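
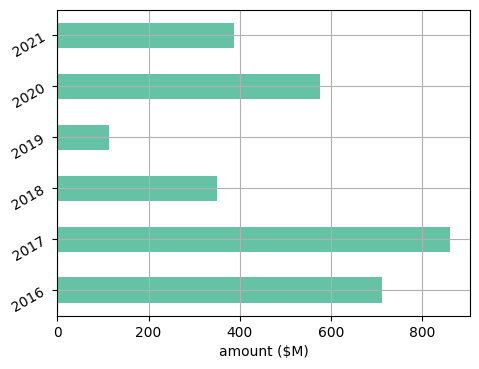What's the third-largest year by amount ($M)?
Top 4: 2017 ≈ 900, 2016 ≈ 700, 2020 ≈ 600, 2021 ≈ 400.

2020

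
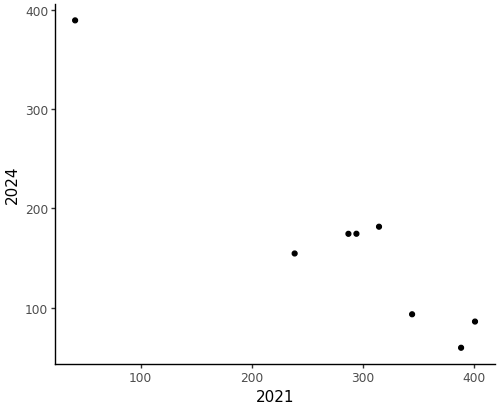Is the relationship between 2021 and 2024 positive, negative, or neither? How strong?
Points are negatively correlated; strong (|r| ≈ 1.0).

negative, strong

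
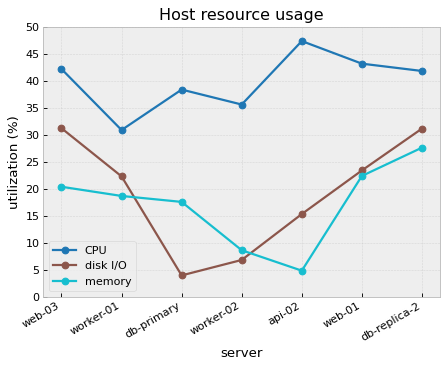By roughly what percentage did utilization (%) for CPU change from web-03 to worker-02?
≈ -12.5%

web-03 ≈ 40, worker-02 ≈ 35; (35 − 40) / 40 ≈ -12.5%.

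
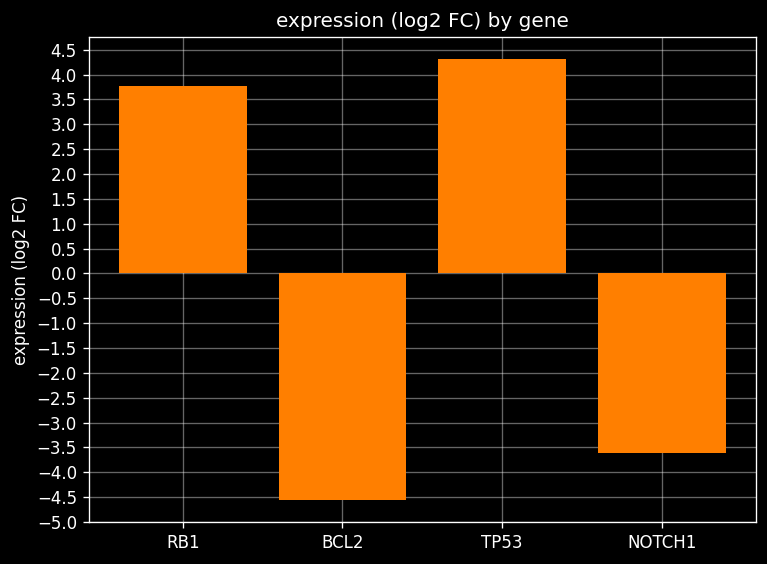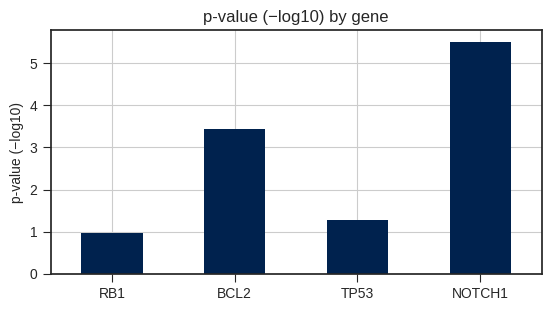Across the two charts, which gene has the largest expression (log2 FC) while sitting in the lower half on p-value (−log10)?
TP53

Chart 2 median p-value (−log10) ≈ 2; below-median genes: RB1, TP53. Among those, TP53 has the highest expression (log2 FC) (≈ 4.5).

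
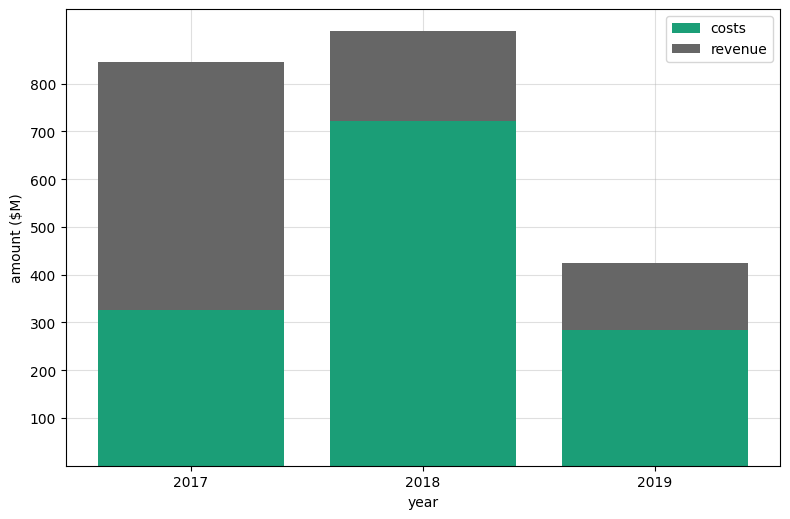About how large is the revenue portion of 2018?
≈ 200

revenue top ≈ 900, bottom ≈ 700; segment ≈ 200.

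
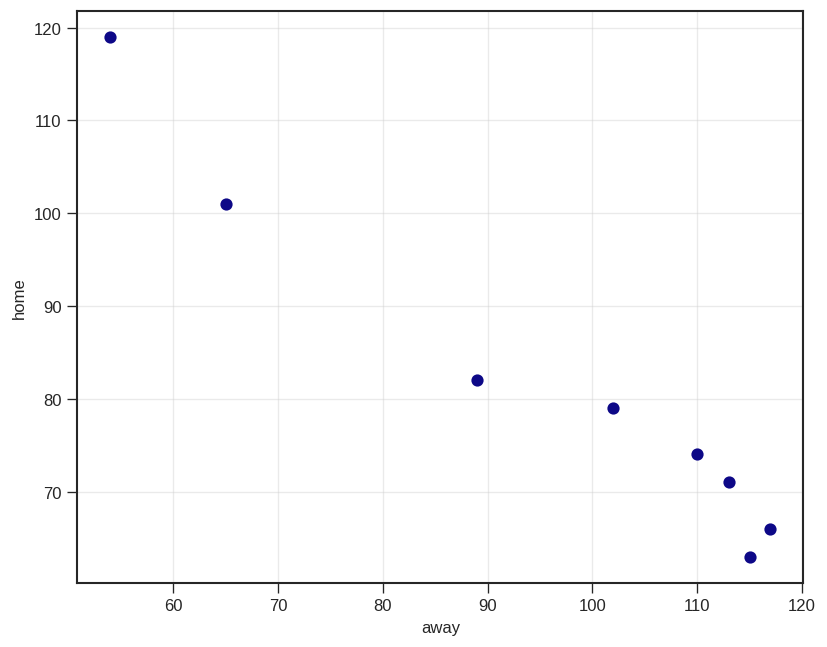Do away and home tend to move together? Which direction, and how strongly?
negative, strong

Points are negatively correlated; strong (|r| ≈ 1.0).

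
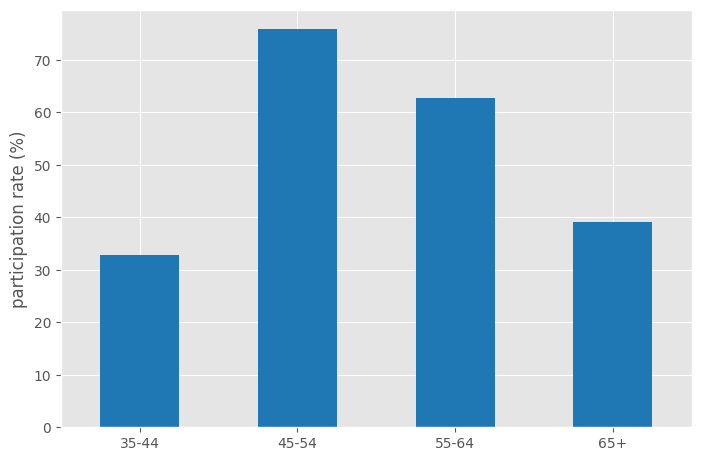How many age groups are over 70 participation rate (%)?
Above 70: 45-54.

1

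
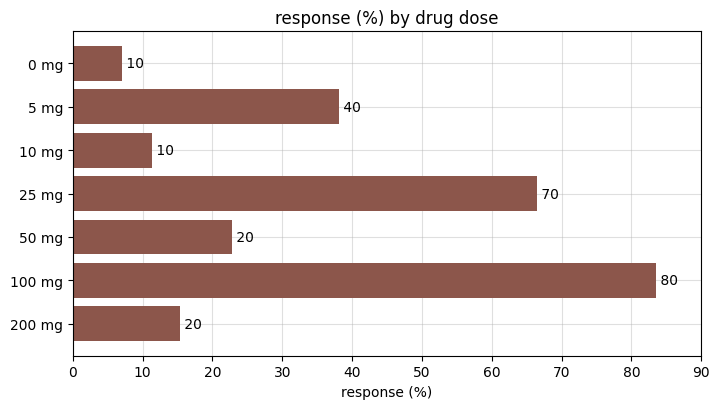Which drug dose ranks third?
Top 4: 100 mg ≈ 80, 25 mg ≈ 70, 5 mg ≈ 40, 50 mg ≈ 20.

5 mg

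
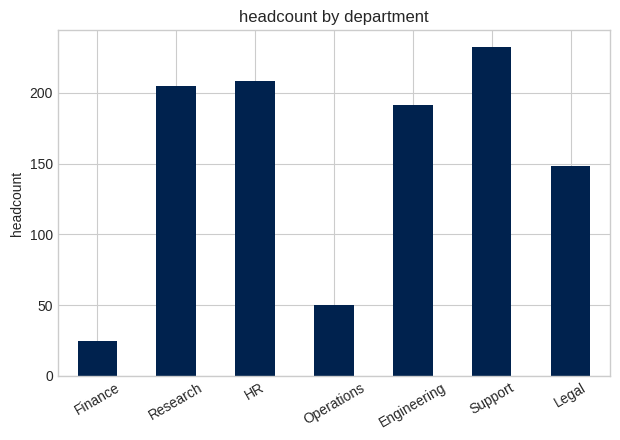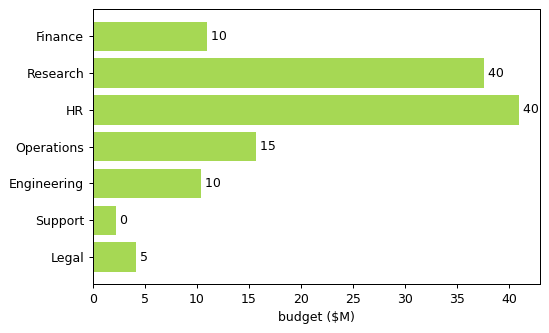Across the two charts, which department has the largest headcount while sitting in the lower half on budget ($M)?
Support

Chart 2 median budget ($M) ≈ 10; below-median departments: Engineering, Support, Legal. Among those, Support has the highest headcount (≈ 225).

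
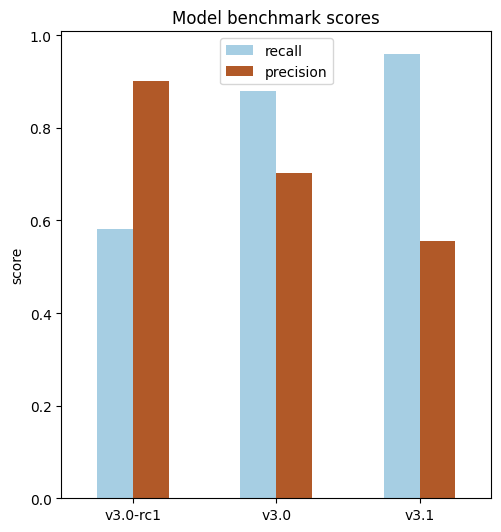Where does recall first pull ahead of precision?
v3.0

v3.0-rc1: recall ≈ 0.6 vs precision ≈ 0.9 (not yet); v3.0: recall ≈ 0.9 vs precision ≈ 0.7 (first crossover).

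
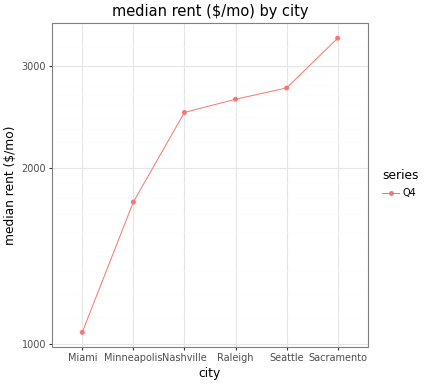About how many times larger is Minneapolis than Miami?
Minneapolis ≈ 1800, Miami ≈ 1000; 1800/1000 ≈ 1.8.

≈ 1.8×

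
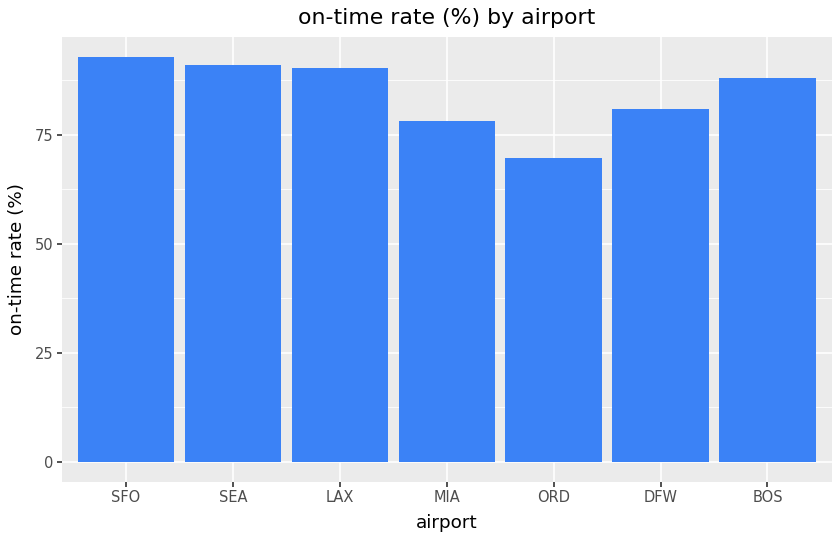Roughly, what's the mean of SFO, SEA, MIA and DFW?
(90 + 90 + 80 + 80) / 4 ≈ 85.

≈ 85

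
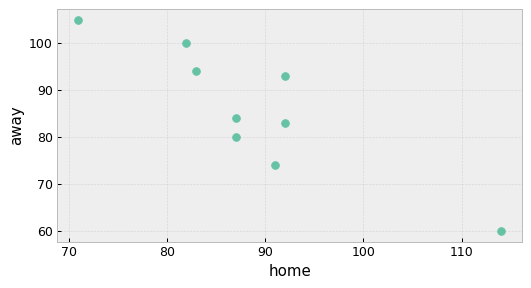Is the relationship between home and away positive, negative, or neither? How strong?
negative, strong

Points are negatively correlated; strong (|r| ≈ 0.9).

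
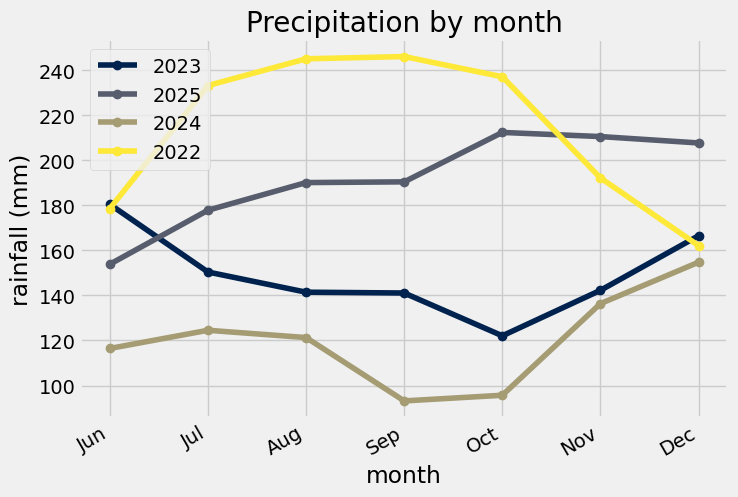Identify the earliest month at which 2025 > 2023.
Jun: 2025 ≈ 160 vs 2023 ≈ 180 (not yet); Jul: 2025 ≈ 180 vs 2023 ≈ 160 (first crossover).

Jul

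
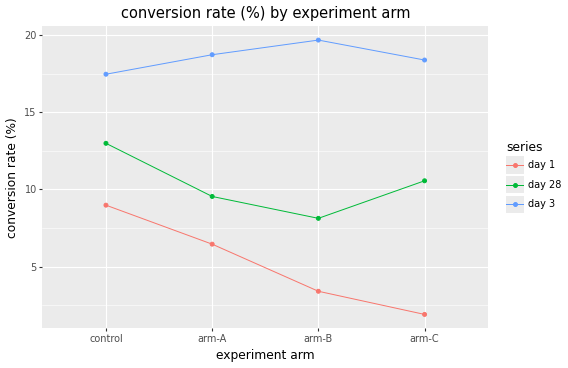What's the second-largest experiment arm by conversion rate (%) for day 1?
arm-A

Top 3 for day 1: control ≈ 8, arm-A ≈ 6, arm-B ≈ 4.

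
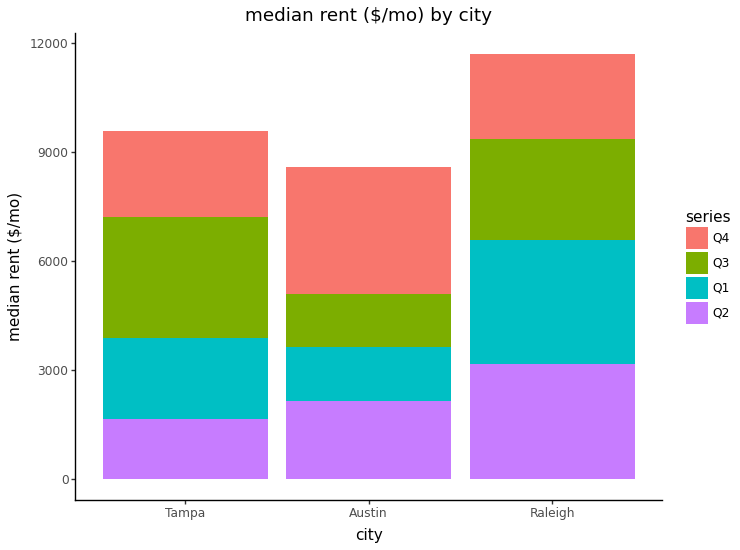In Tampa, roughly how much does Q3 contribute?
Q3 top ≈ 7000, bottom ≈ 4000; segment ≈ 3000.

≈ 3000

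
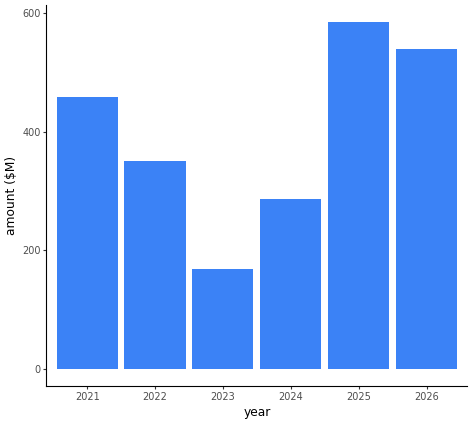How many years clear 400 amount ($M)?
Above 400: 2021, 2025, 2026.

3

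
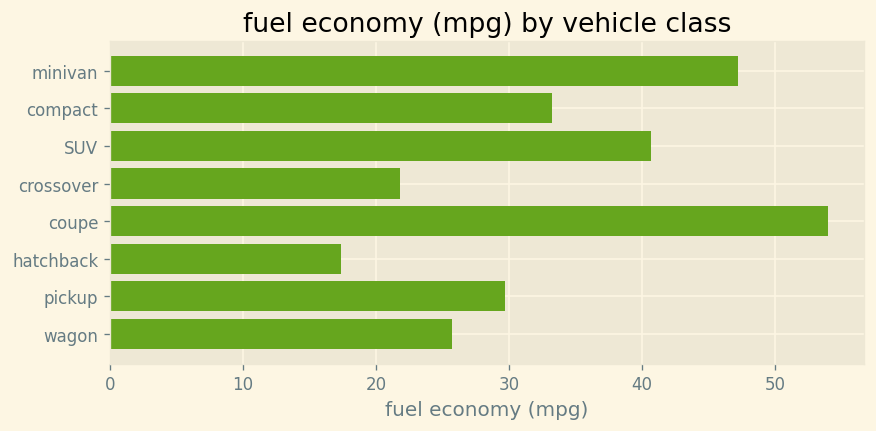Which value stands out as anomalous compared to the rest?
coupe ≈ 55; the rest sit between ≈ 15 and ≈ 45.

coupe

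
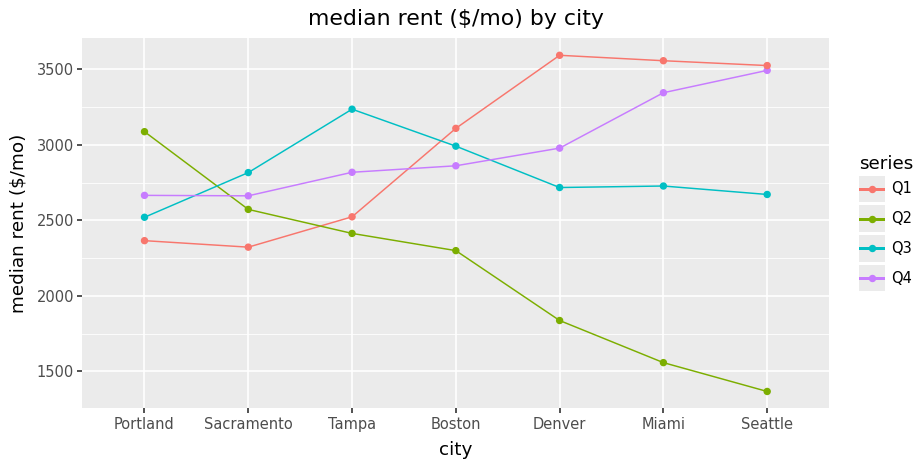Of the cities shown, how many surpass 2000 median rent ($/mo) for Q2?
Above 2000: Portland, Sacramento, Tampa, Boston.

4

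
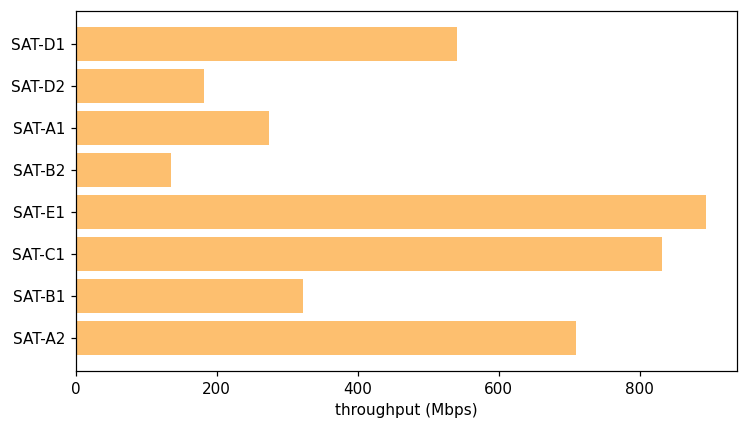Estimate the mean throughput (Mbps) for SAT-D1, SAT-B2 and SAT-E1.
(500 + 100 + 900) / 3 ≈ 500.

≈ 500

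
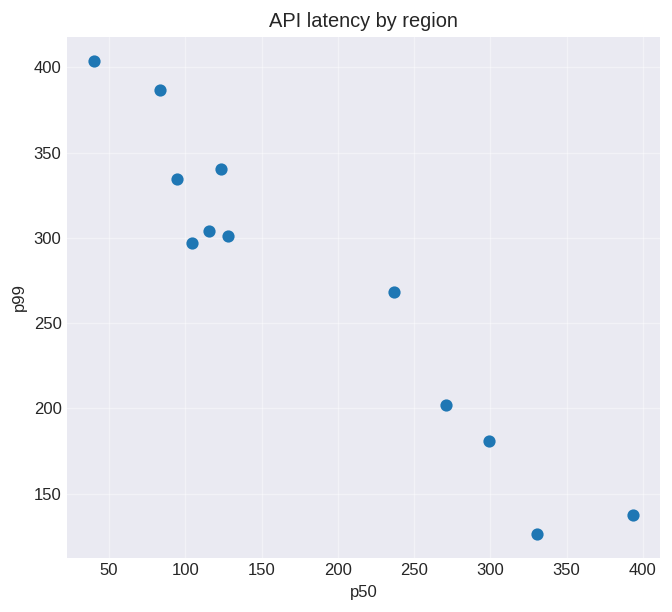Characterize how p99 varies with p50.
negative, strong

Points are negatively correlated; strong (|r| ≈ 1.0).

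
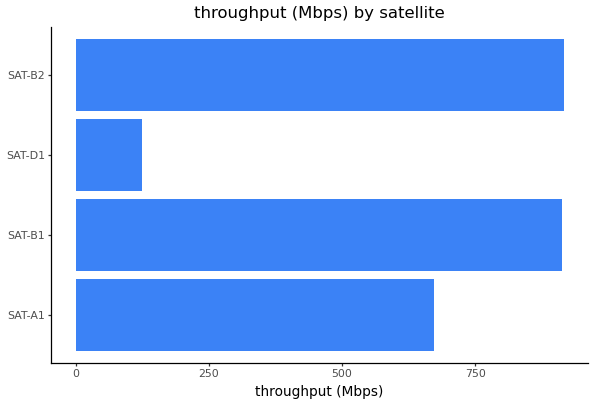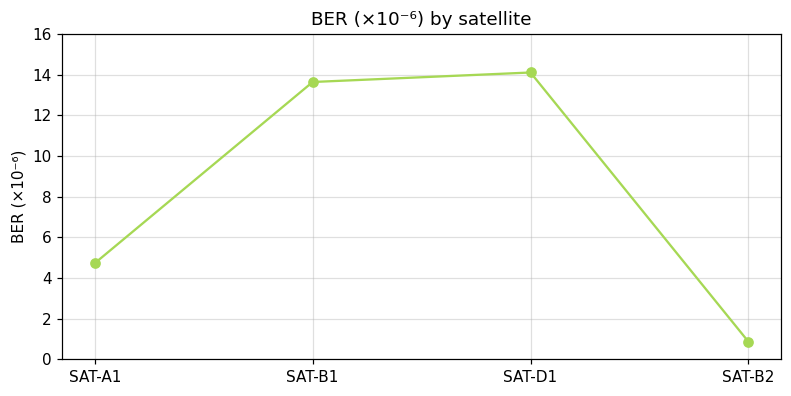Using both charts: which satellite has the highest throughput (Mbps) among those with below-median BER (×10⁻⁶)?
SAT-B2

Chart 2 median BER (×10⁻⁶) ≈ 10; below-median satellites: SAT-A1, SAT-B2. Among those, SAT-B2 has the highest throughput (Mbps) (≈ 900).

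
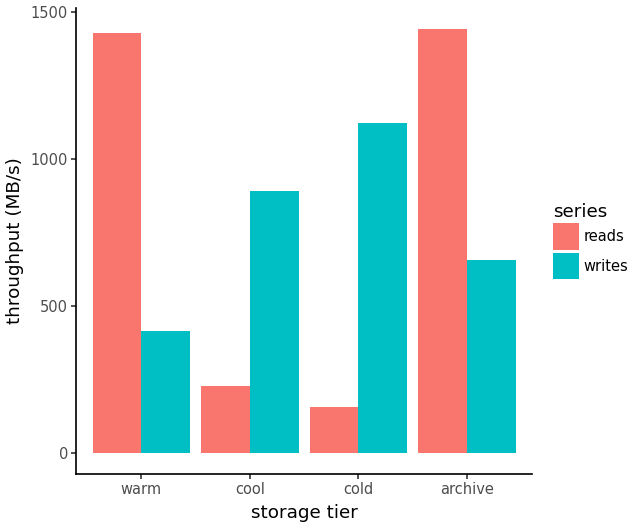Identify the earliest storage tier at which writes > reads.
cool

warm: writes ≈ 400 vs reads ≈ 1400 (not yet); cool: writes ≈ 800 vs reads ≈ 200 (first crossover).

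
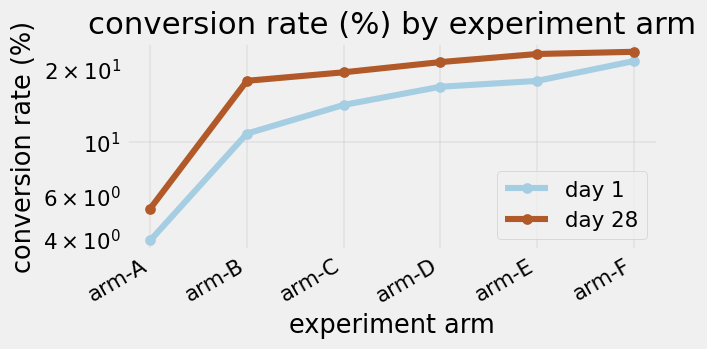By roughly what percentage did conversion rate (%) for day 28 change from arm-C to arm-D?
arm-C ≈ 20, arm-D ≈ 22; (22 − 20) / 20 ≈ +10%.

≈ +10%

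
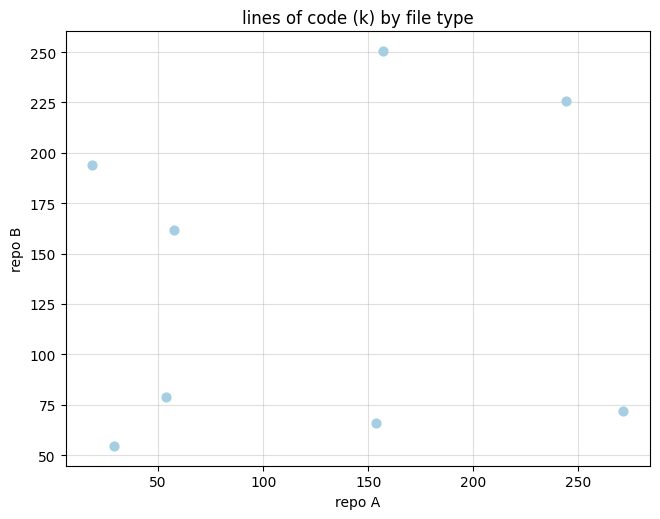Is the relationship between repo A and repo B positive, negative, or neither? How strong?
Points are roughly uncorrelated; weak (|r| ≈ 0.1).

no clear correlation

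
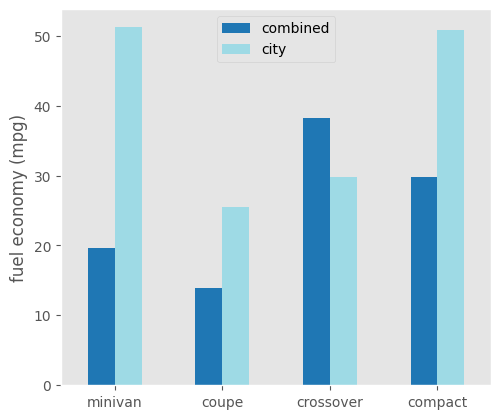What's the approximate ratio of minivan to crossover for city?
minivan ≈ 50, crossover ≈ 30; 50/30 ≈ 1.67.

≈ 1.67×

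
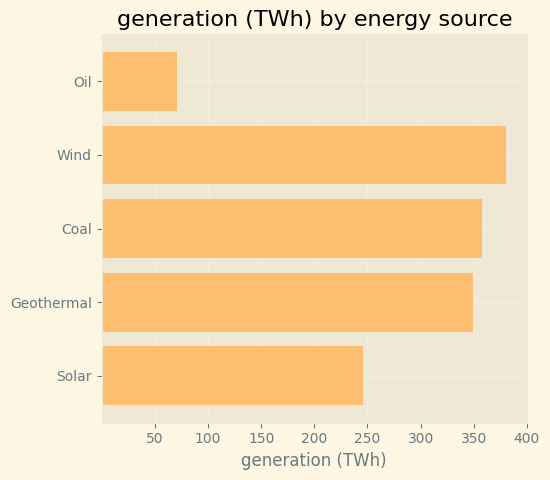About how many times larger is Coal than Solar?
Coal ≈ 350, Solar ≈ 250; 350/250 ≈ 1.4.

≈ 1.4×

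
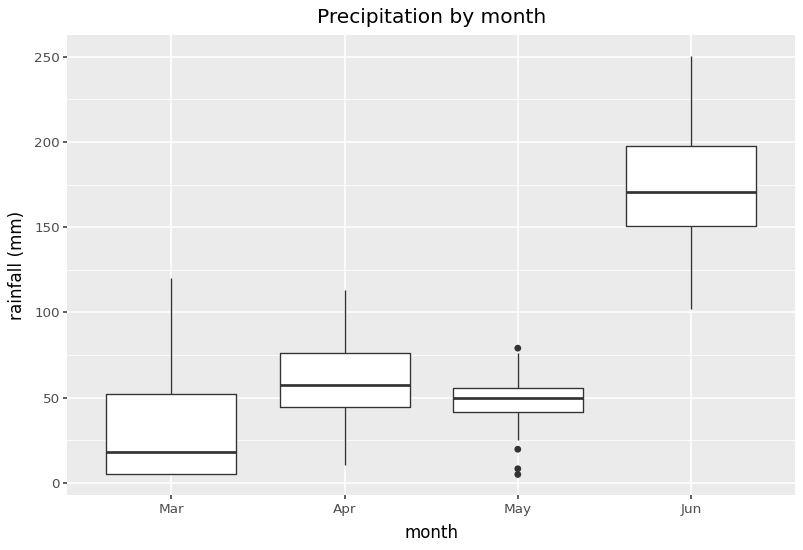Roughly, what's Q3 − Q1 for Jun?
Q3 ≈ 200, Q1 ≈ 160; IQR ≈ 40.

≈ 40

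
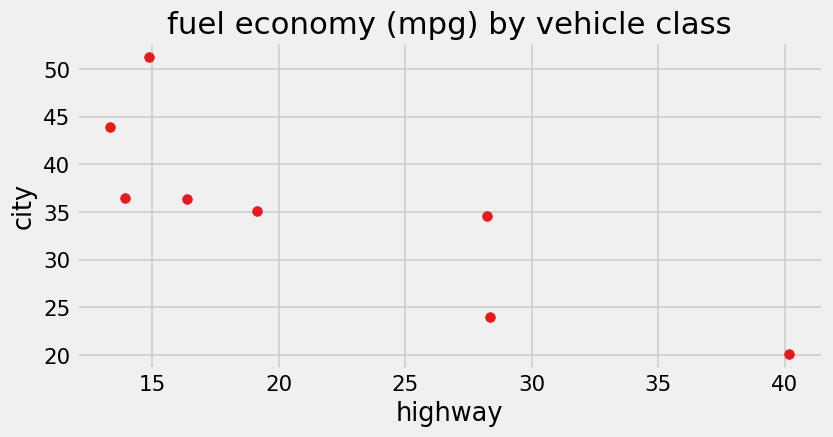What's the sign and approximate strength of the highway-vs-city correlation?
negative, strong

Points are negatively correlated; strong (|r| ≈ 0.8).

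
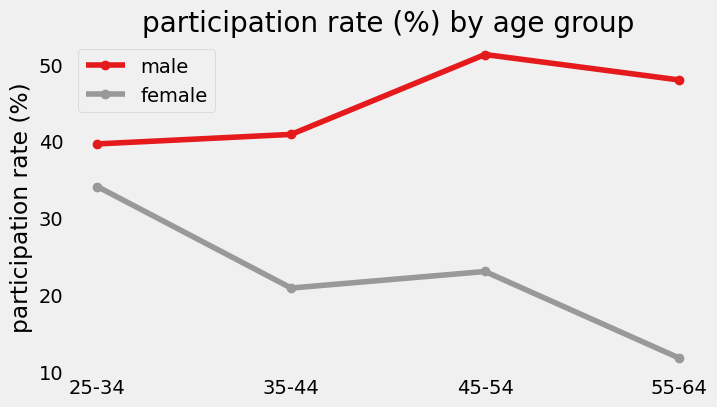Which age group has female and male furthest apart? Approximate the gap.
55-64, ≈ 40 %

55-64: female ≈ 10, male ≈ 50 → gap ≈ 40. Next-largest (45-54) is only ≈ 25.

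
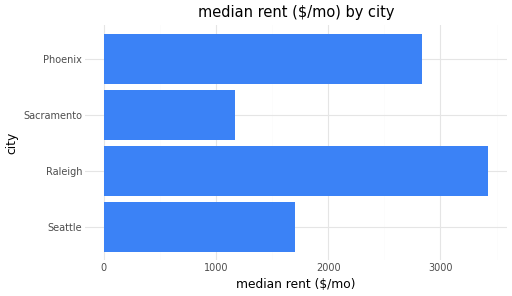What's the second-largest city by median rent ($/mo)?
Phoenix

Top 3: Raleigh ≈ 3500, Phoenix ≈ 3000, Seattle ≈ 1500.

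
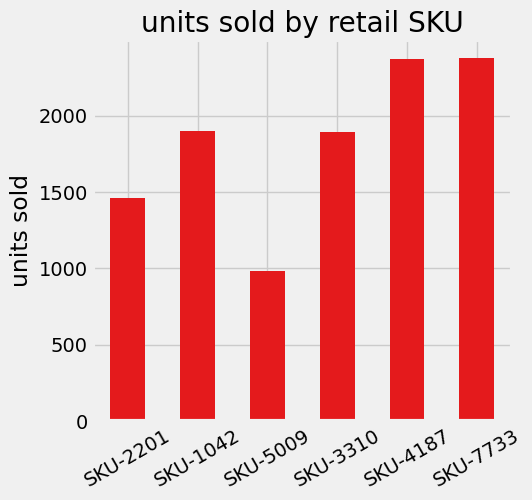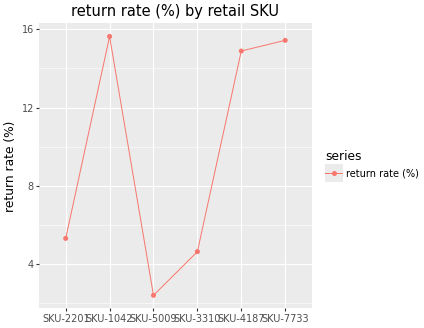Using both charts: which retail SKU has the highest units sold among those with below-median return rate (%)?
SKU-3310

Chart 2 median return rate (%) ≈ 10; below-median retail SKUs: SKU-2201, SKU-5009, SKU-3310. Among those, SKU-3310 has the highest units sold (≈ 2000).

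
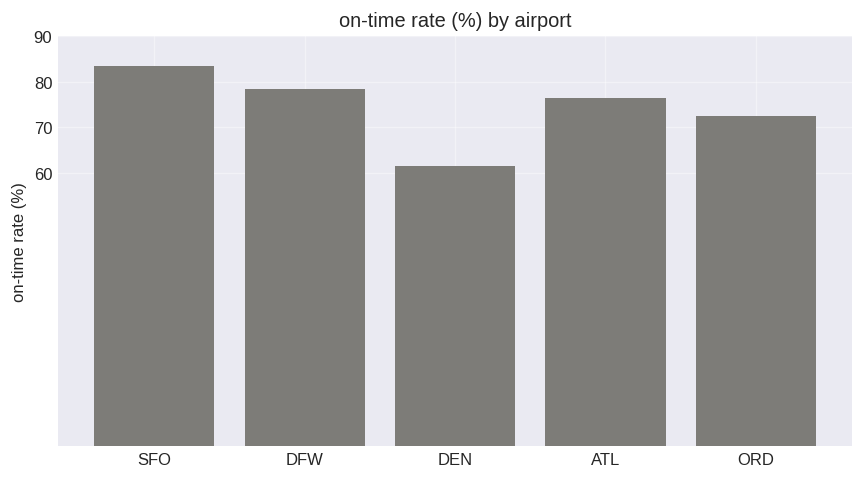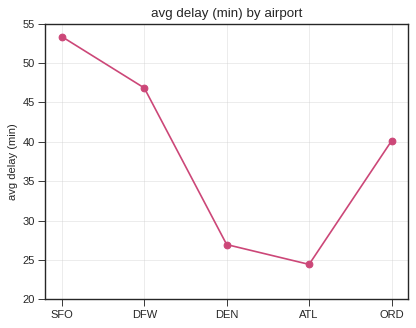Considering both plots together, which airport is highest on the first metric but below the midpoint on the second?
ATL

Chart 2 median avg delay (min) ≈ 40; below-median airports: DEN, ATL. Among those, ATL has the highest on-time rate (%) (≈ 80).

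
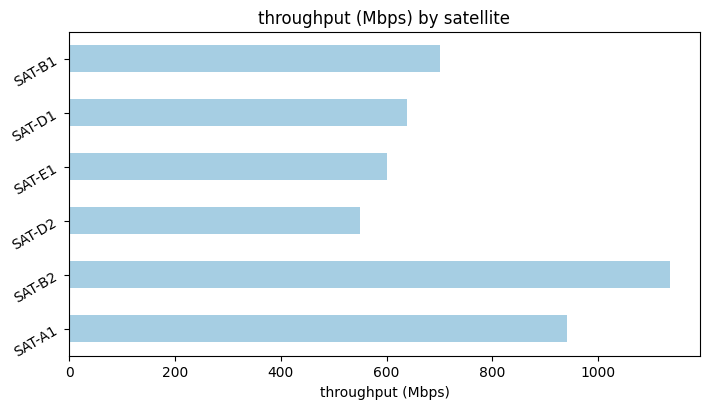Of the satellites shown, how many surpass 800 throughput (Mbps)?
2

Above 800: SAT-A1, SAT-B2.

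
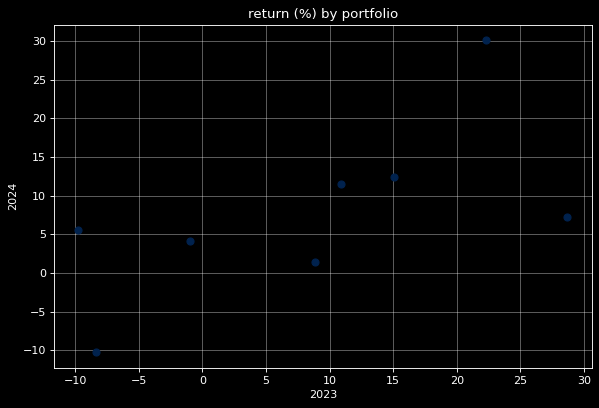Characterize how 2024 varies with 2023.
positive, moderate

Points are positively correlated; moderate (|r| ≈ 0.6).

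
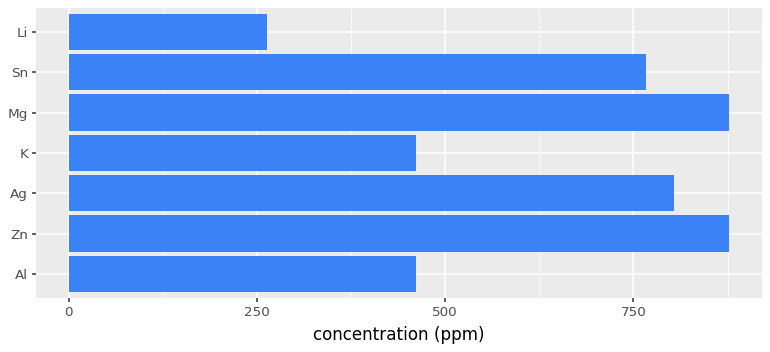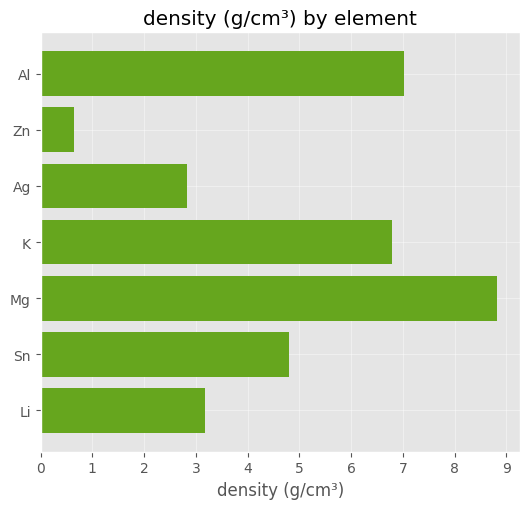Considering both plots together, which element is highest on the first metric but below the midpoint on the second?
Zn

Chart 2 median density (g/cm³) ≈ 5; below-median elements: Zn, Ag, Li. Among those, Zn has the highest concentration (ppm) (≈ 900).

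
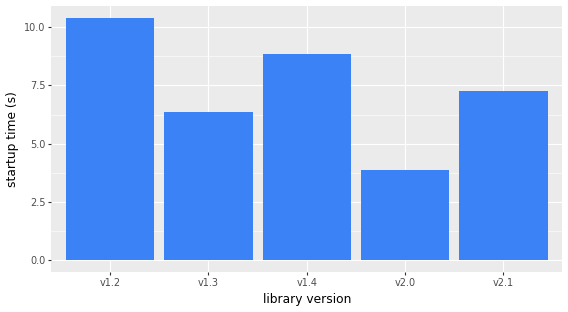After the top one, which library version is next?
Top 3: v1.2 ≈ 10, v1.4 ≈ 9, v2.1 ≈ 7.

v1.4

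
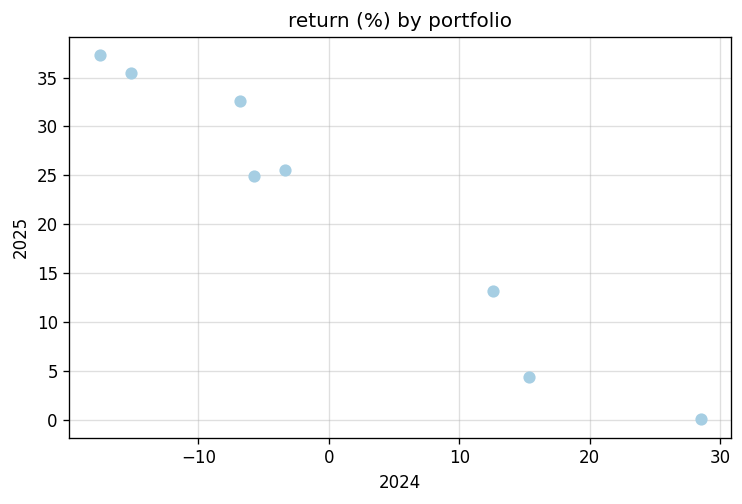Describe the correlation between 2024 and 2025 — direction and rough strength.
Points are negatively correlated; strong (|r| ≈ 1.0).

negative, strong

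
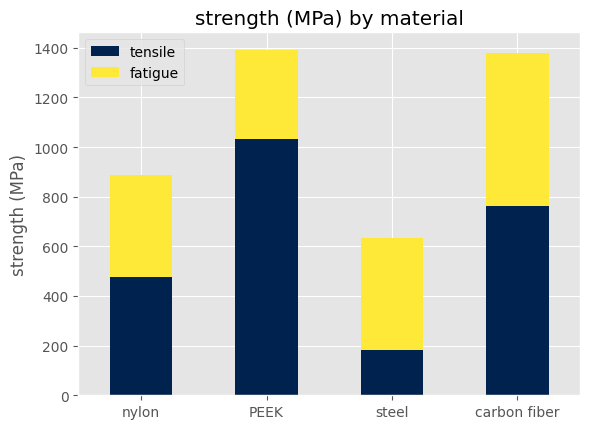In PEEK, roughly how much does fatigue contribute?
fatigue top ≈ 1400, bottom ≈ 1000; segment ≈ 400.

≈ 400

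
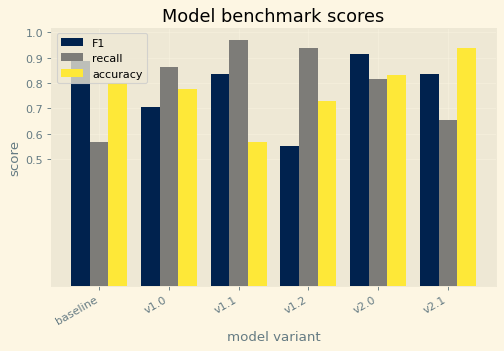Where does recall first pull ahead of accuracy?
baseline: recall ≈ 0.6 vs accuracy ≈ 0.8 (not yet); v1.0: recall ≈ 0.9 vs accuracy ≈ 0.8 (first crossover).

v1.0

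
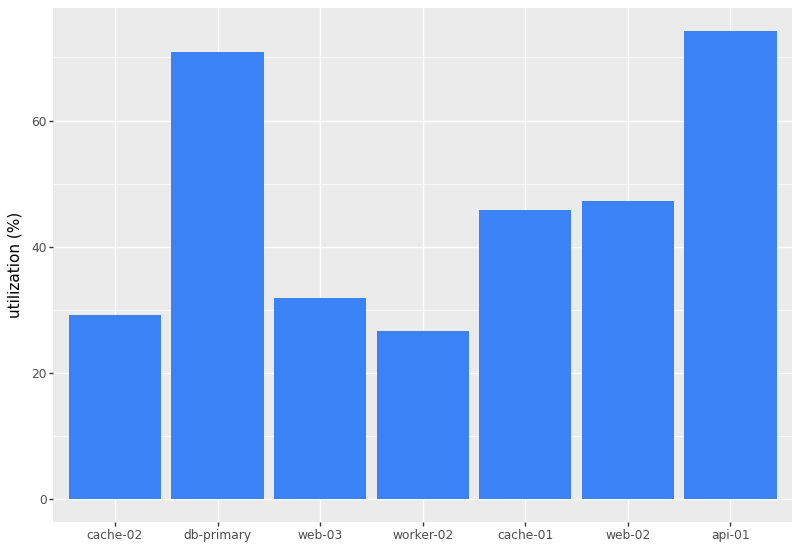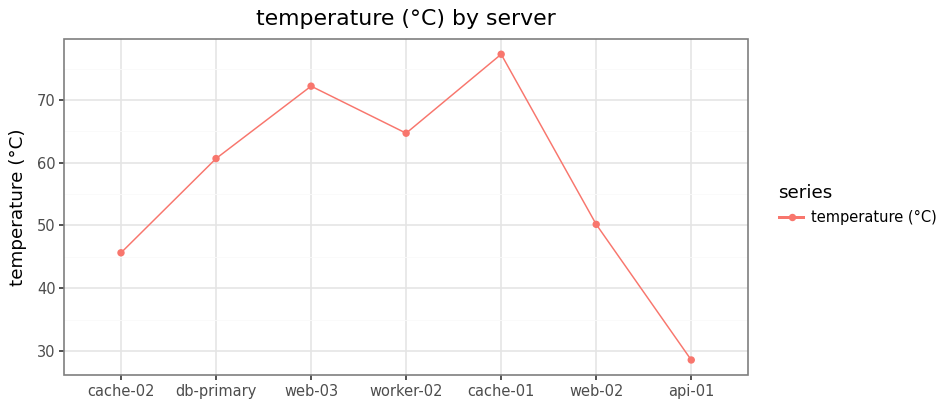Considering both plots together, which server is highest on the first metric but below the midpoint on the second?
api-01

Chart 2 median temperature (°C) ≈ 60; below-median servers: cache-02, web-02, api-01. Among those, api-01 has the highest utilization (%) (≈ 70).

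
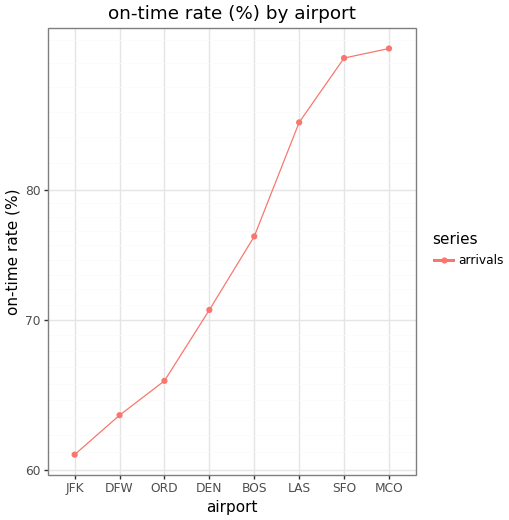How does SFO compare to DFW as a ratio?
SFO ≈ 90, DFW ≈ 65; 90/65 ≈ 1.38.

≈ 1.38×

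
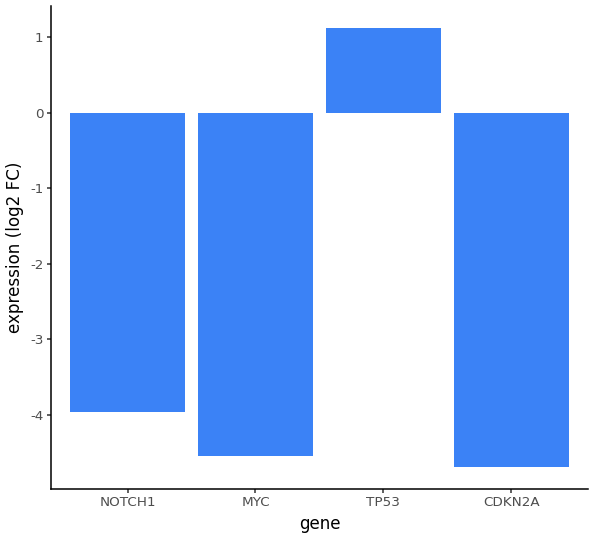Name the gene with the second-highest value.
NOTCH1

Top 3: TP53 ≈ 1.0, NOTCH1 ≈ -4.0, MYC ≈ -4.5.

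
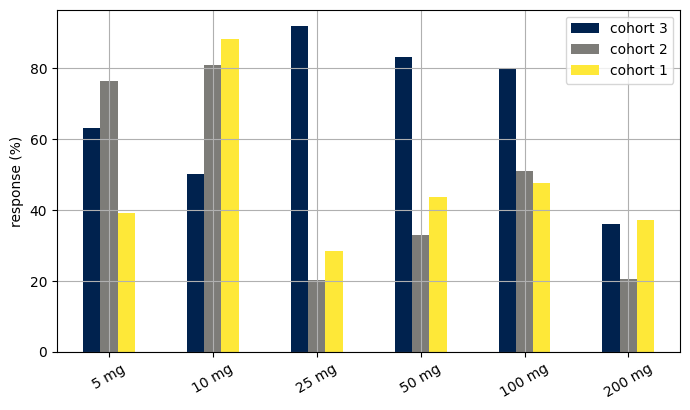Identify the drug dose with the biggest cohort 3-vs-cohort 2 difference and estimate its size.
25 mg: cohort 3 ≈ 90, cohort 2 ≈ 20 → gap ≈ 70. Next-largest (50 mg) is only ≈ 50.

25 mg, ≈ 70 %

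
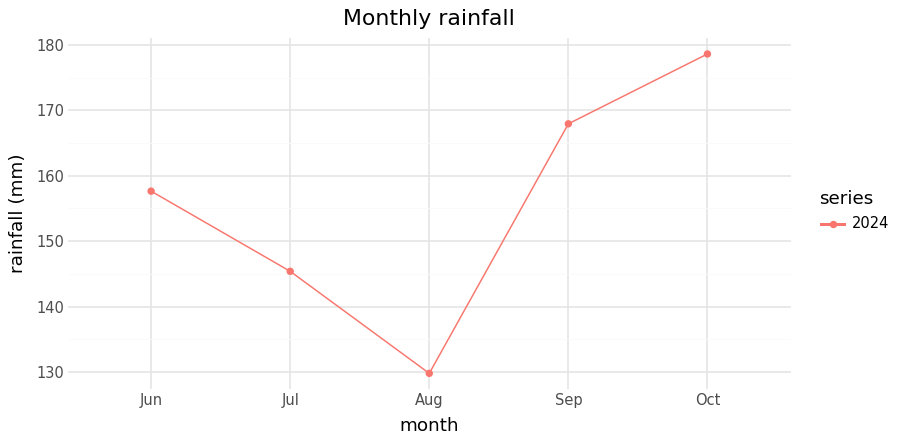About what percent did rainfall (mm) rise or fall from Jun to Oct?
Jun ≈ 160, Oct ≈ 180; (180 − 160) / 160 ≈ +12.5%.

≈ +12.5%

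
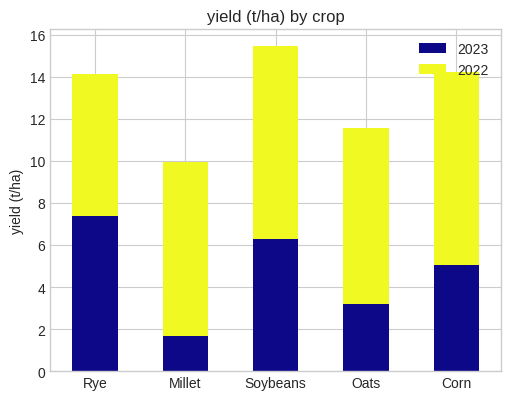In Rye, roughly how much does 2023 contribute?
2023 top ≈ 8, bottom ≈ 0; segment ≈ 8.

≈ 8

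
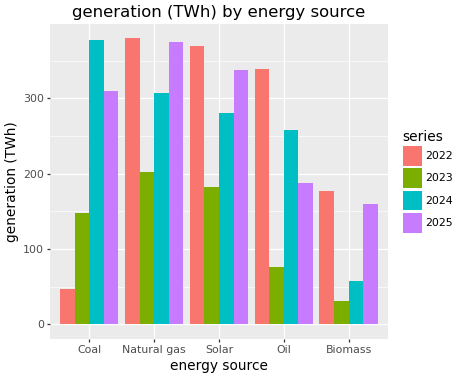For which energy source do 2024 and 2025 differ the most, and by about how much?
Biomass, ≈ 100 TWh

Biomass: 2024 ≈ 50, 2025 ≈ 150 → gap ≈ 100. Next-largest (Oil) is only ≈ 50.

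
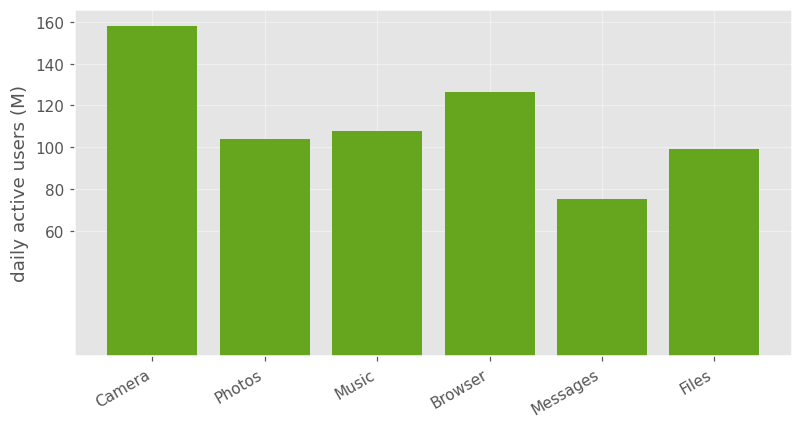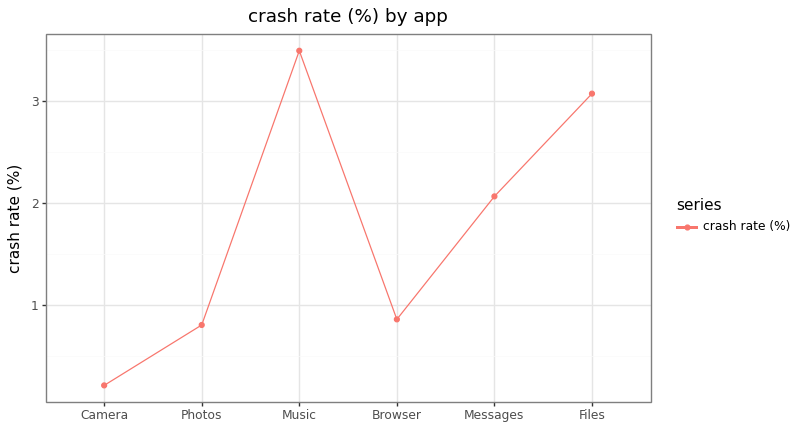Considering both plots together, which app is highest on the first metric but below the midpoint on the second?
Chart 2 median crash rate (%) ≈ 1.5; below-median apps: Camera, Photos, Browser. Among those, Camera has the highest daily active users (M) (≈ 160).

Camera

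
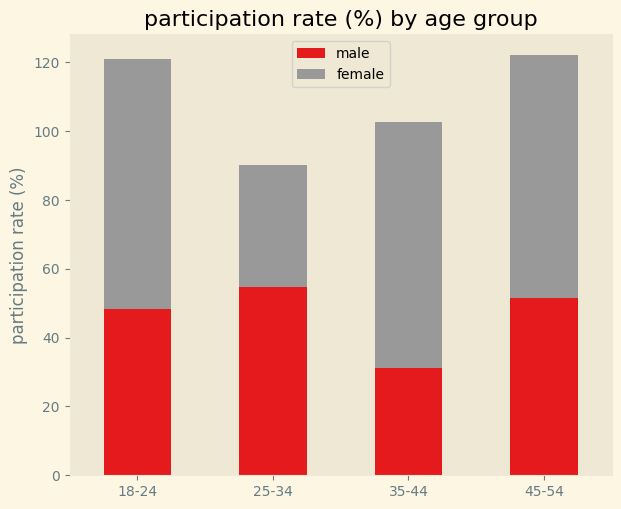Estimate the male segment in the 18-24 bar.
≈ 40

male top ≈ 40, bottom ≈ 0; segment ≈ 40.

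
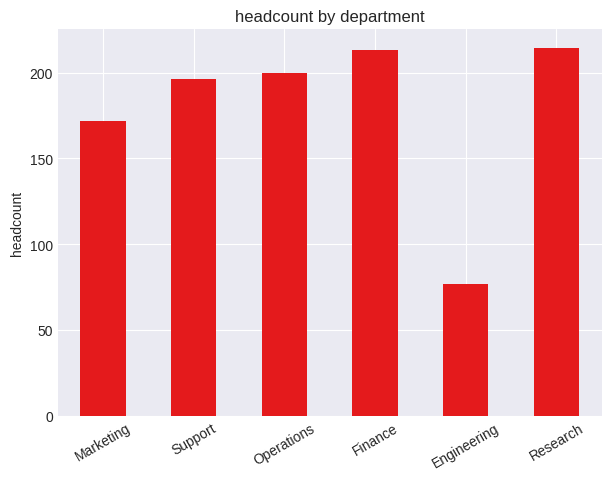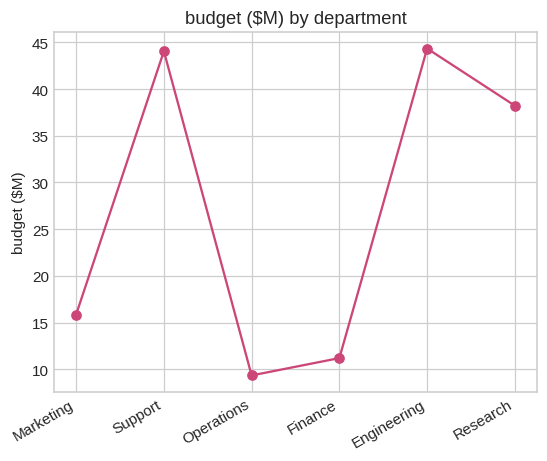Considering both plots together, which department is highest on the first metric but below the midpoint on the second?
Finance

Chart 2 median budget ($M) ≈ 25; below-median departments: Marketing, Operations, Finance. Among those, Finance has the highest headcount (≈ 220).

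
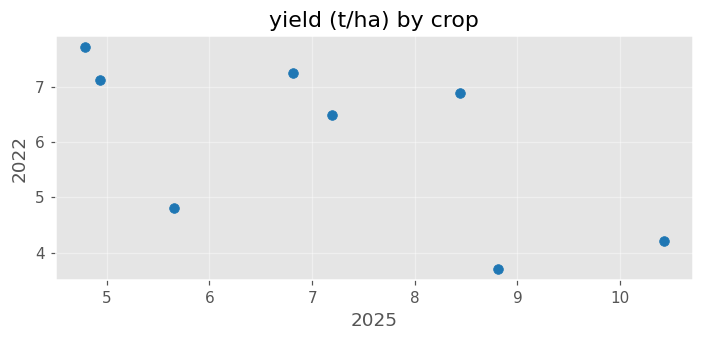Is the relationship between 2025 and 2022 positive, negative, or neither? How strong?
negative, moderate

Points are negatively correlated; moderate (|r| ≈ 0.6).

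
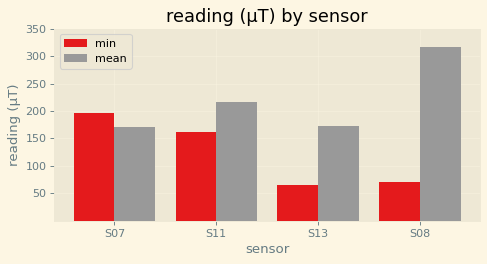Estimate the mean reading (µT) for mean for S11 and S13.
(200 + 150) / 2 ≈ 175.

≈ 175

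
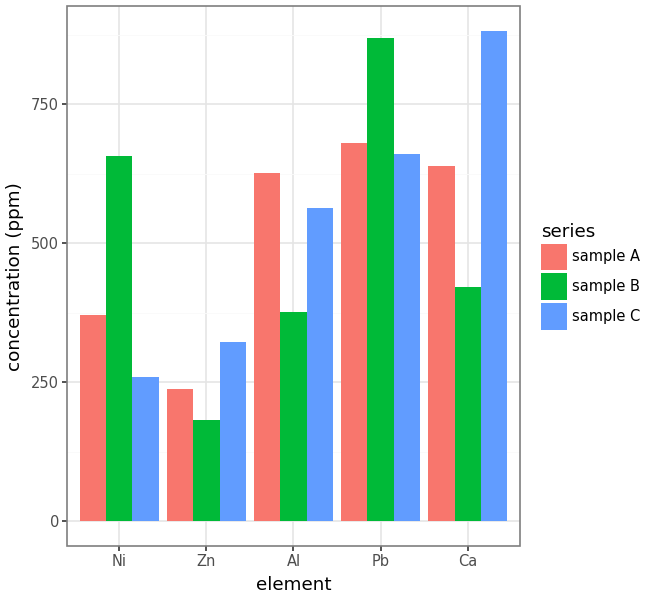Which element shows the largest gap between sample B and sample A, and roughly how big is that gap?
Ni, ≈ 300 ppm

Ni: sample B ≈ 700, sample A ≈ 400 → gap ≈ 300. Next-largest (Al) is only ≈ 200.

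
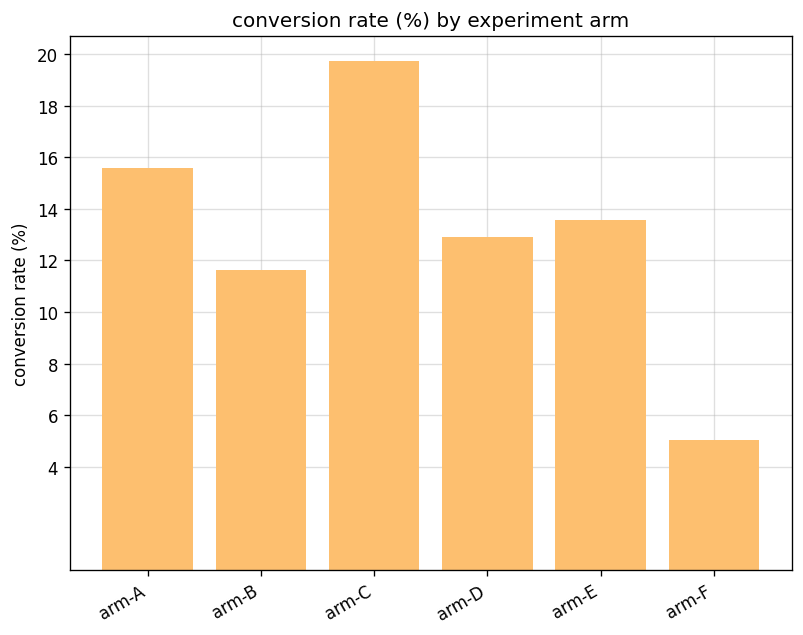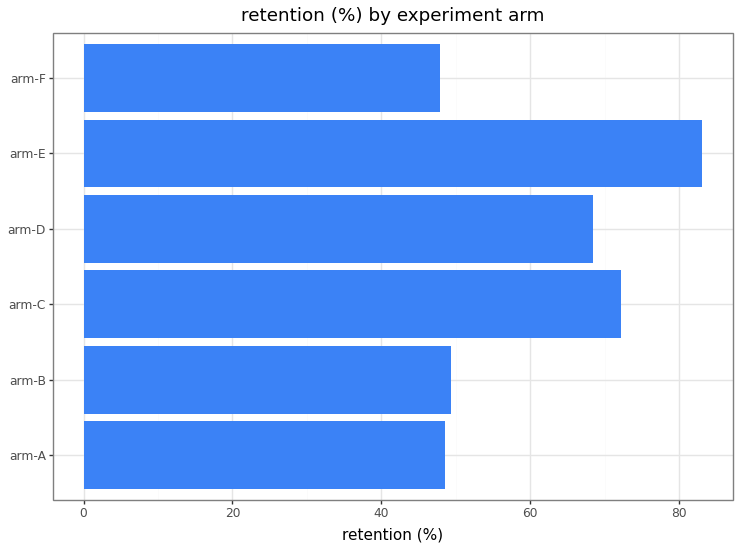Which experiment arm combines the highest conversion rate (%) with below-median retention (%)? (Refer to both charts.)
arm-A

Chart 2 median retention (%) ≈ 60; below-median experiment arms: arm-A, arm-B, arm-F. Among those, arm-A has the highest conversion rate (%) (≈ 16).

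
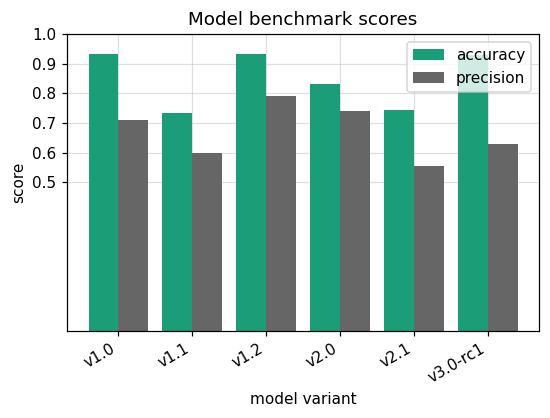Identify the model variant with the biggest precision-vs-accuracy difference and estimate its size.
v3.0-rc1, ≈ 0.3

v3.0-rc1: precision ≈ 0.6, accuracy ≈ 0.9 → gap ≈ 0.3. Next-largest (v1.0) is only ≈ 0.2.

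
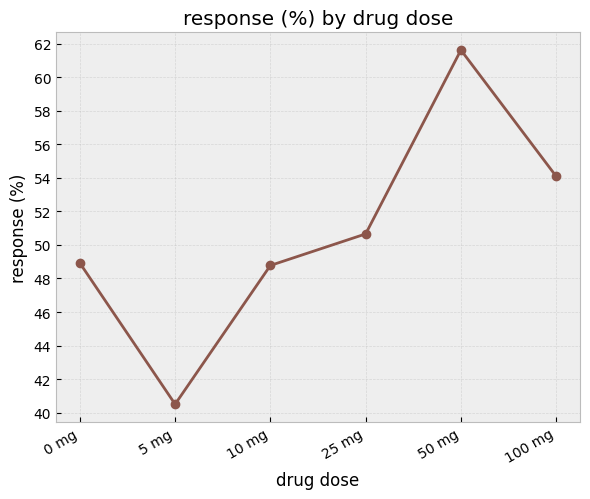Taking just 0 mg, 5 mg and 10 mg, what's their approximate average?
(48 + 40 + 48) / 3 ≈ 45.

≈ 45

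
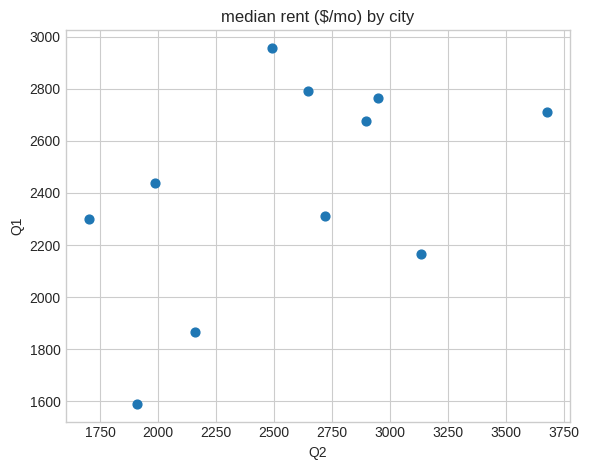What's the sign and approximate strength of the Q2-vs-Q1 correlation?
positive, moderate

Points are positively correlated; moderate (|r| ≈ 0.5).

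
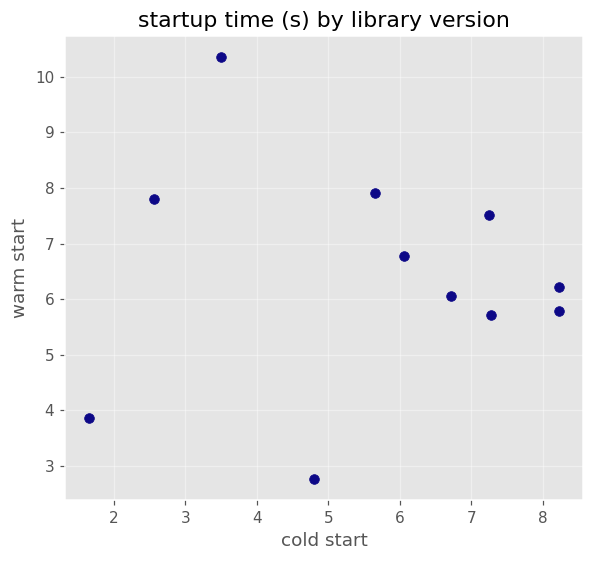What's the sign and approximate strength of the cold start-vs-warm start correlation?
Points are roughly uncorrelated; weak (|r| ≈ 0.0).

no clear correlation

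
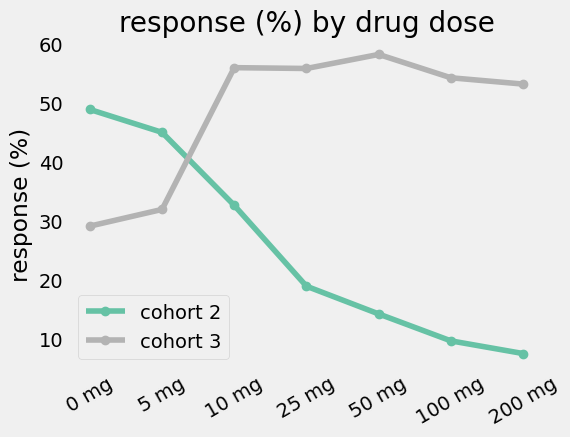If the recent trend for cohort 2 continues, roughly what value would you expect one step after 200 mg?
≈ 0

Last three: 15, 10, 5 → slope ≈ -5/step → next ≈ 0.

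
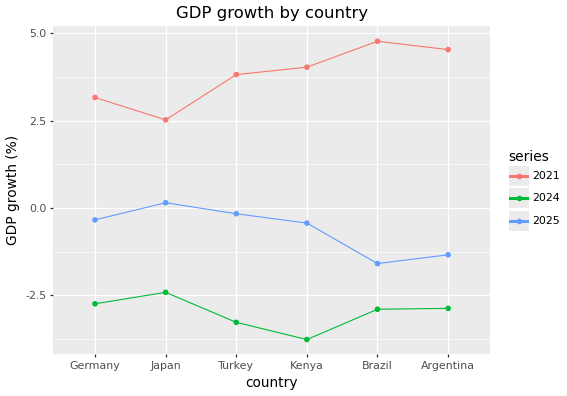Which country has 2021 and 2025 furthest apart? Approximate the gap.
Brazil, ≈ 7 %

Brazil: 2021 ≈ 5, 2025 ≈ -2 → gap ≈ 7. Next-largest (Argentina) is only ≈ 6.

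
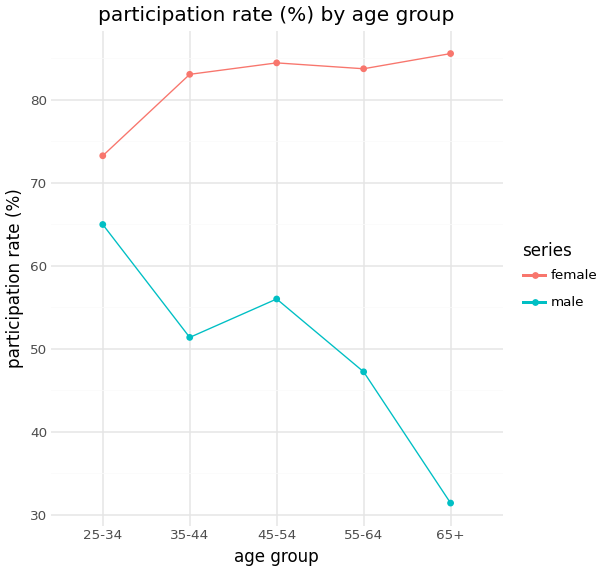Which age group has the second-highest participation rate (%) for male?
45-54

Top 3 for male: 25-34 ≈ 65, 45-54 ≈ 55, 35-44 ≈ 50.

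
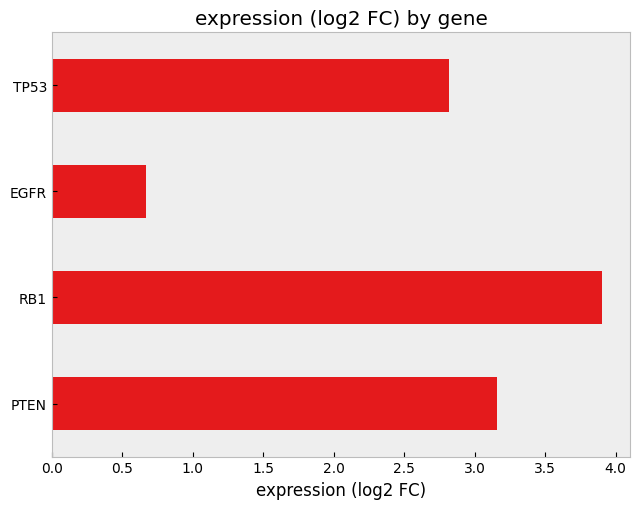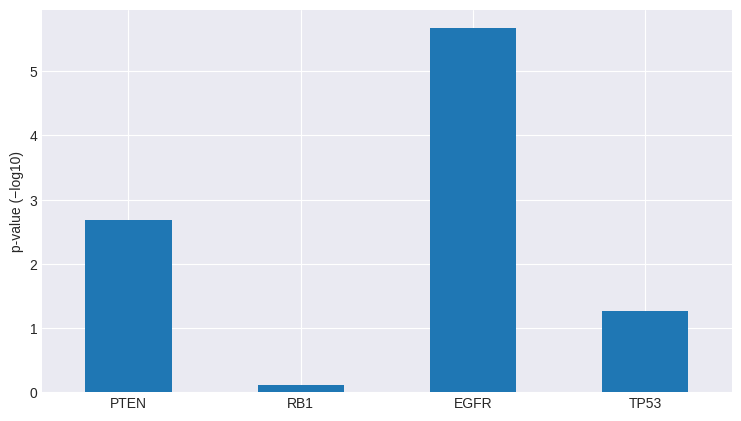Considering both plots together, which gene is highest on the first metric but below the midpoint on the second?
RB1

Chart 2 median p-value (−log10) ≈ 2; below-median genes: RB1, TP53. Among those, RB1 has the highest expression (log2 FC) (≈ 4).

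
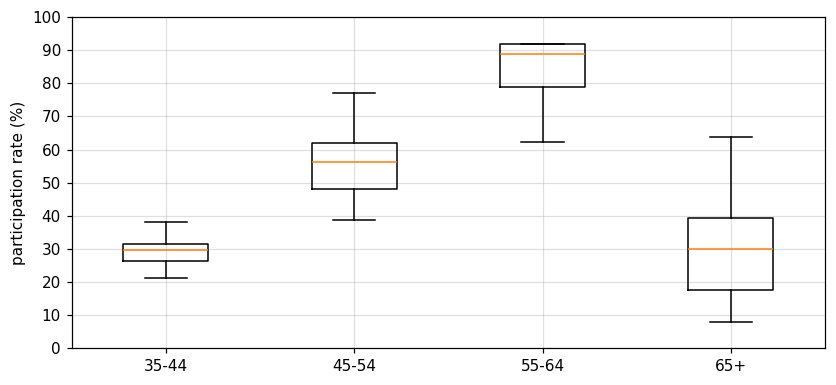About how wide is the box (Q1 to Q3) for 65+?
Q3 ≈ 40, Q1 ≈ 20; IQR ≈ 20.

≈ 20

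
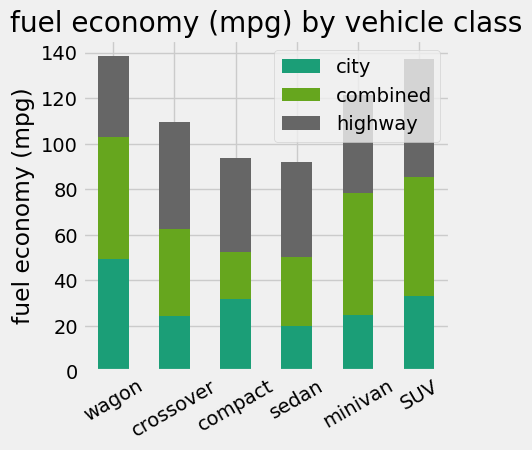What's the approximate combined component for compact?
combined top ≈ 60, bottom ≈ 40; segment ≈ 20.

≈ 20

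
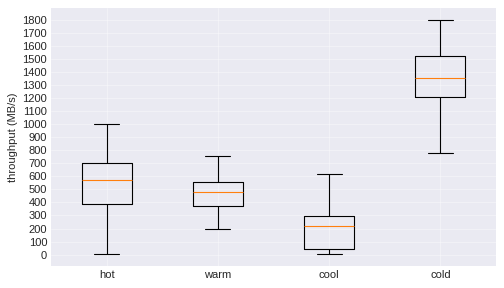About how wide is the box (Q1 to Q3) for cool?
Q3 ≈ 300, Q1 ≈ 0; IQR ≈ 300.

≈ 300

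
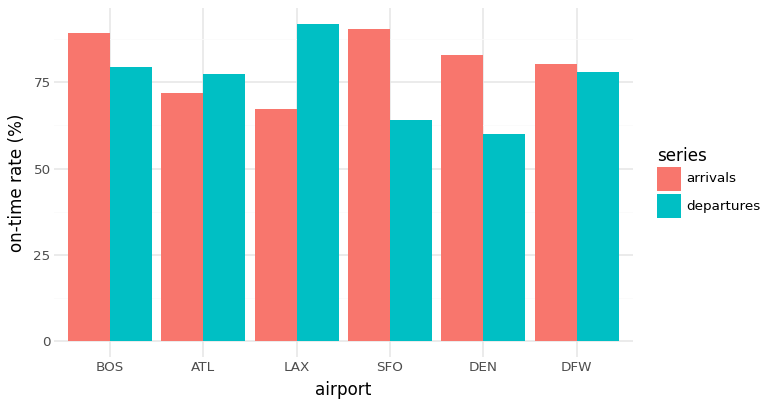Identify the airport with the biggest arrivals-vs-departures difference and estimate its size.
SFO: arrivals ≈ 90, departures ≈ 60 → gap ≈ 30. Next-largest (LAX) is only ≈ 20.

SFO, ≈ 30 %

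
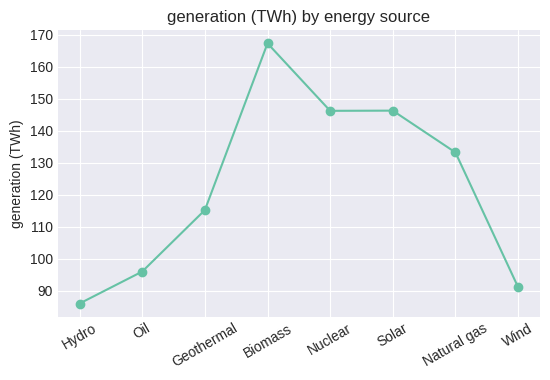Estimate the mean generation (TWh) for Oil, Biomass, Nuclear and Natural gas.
(100 + 170 + 150 + 130) / 4 ≈ 138.

≈ 138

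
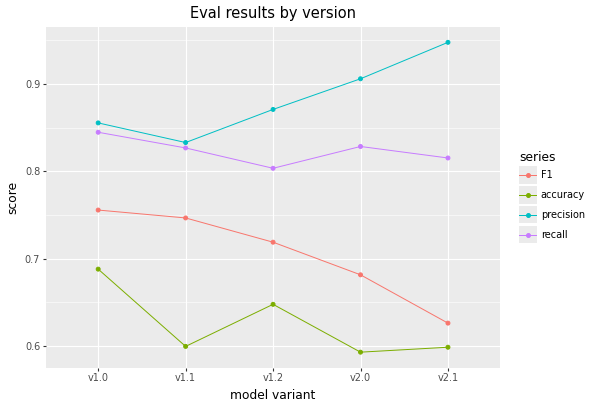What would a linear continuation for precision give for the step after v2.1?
Last three: 0.85, 0.90, 0.95 → slope ≈ 0.05/step → next ≈ 1.

≈ 1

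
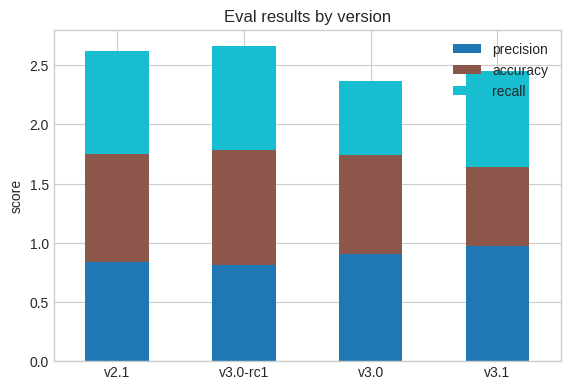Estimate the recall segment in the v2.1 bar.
≈ 1.0

recall top ≈ 2.5, bottom ≈ 1.5; segment ≈ 1.0.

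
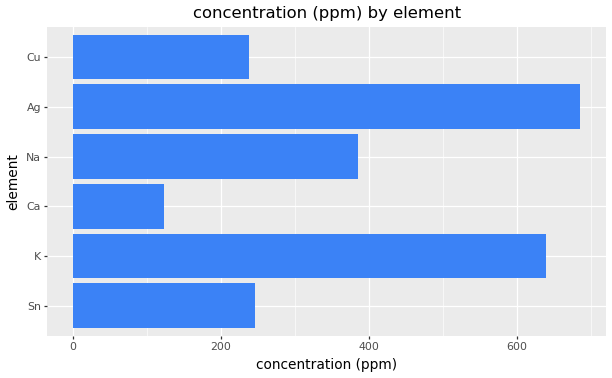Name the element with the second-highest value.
Top 3: Ag ≈ 700, K ≈ 600, Na ≈ 400.

K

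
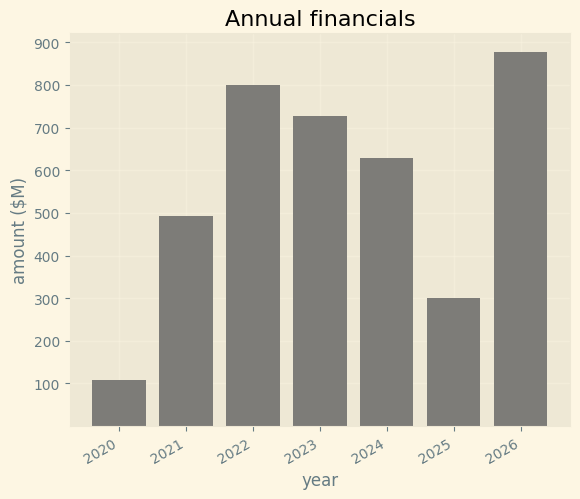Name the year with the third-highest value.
Top 4: 2026 ≈ 900, 2022 ≈ 800, 2023 ≈ 700, 2024 ≈ 600.

2023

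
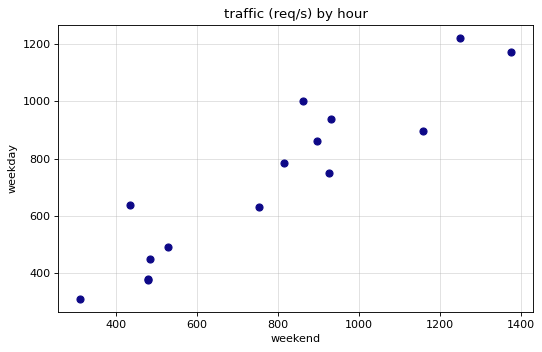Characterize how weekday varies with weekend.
Points are positively correlated; strong (|r| ≈ 0.9).

positive, strong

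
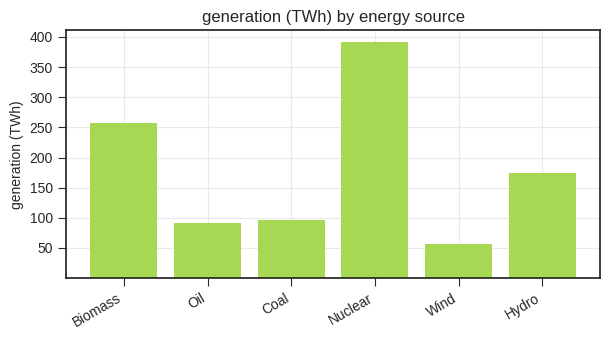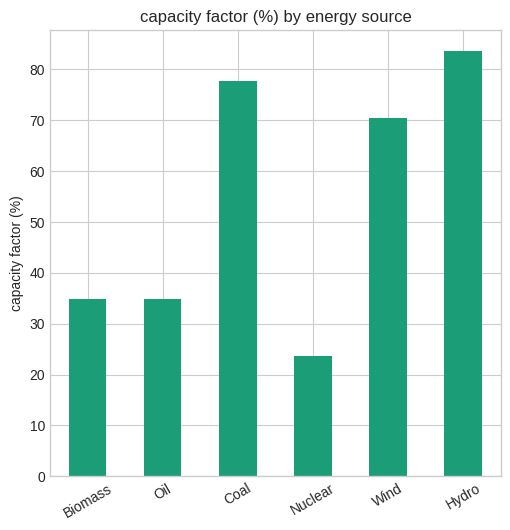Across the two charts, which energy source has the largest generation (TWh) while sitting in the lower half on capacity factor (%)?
Nuclear

Chart 2 median capacity factor (%) ≈ 50; below-median energy sources: Biomass, Oil, Nuclear. Among those, Nuclear has the highest generation (TWh) (≈ 400).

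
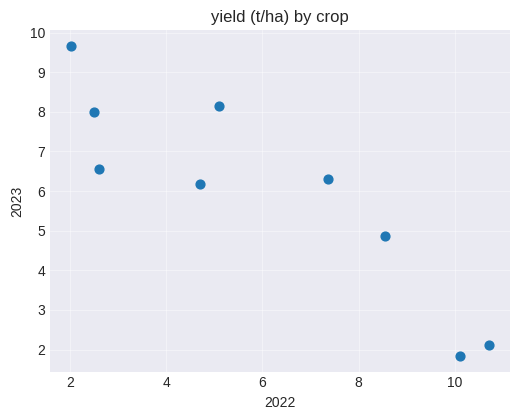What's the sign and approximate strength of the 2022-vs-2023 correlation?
negative, strong

Points are negatively correlated; strong (|r| ≈ 0.9).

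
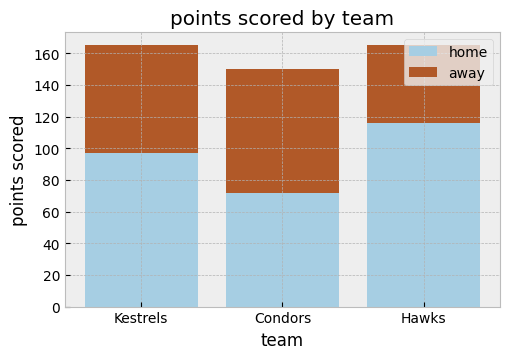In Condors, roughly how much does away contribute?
≈ 80

away top ≈ 160, bottom ≈ 80; segment ≈ 80.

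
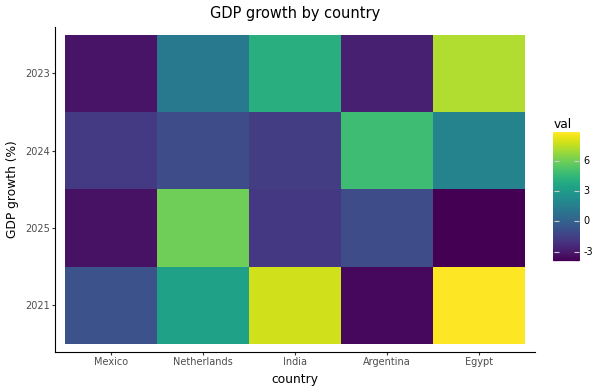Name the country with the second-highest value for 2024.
Egypt

Top 3 for 2024: Argentina ≈ 4, Egypt ≈ 2, Netherlands ≈ -2.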